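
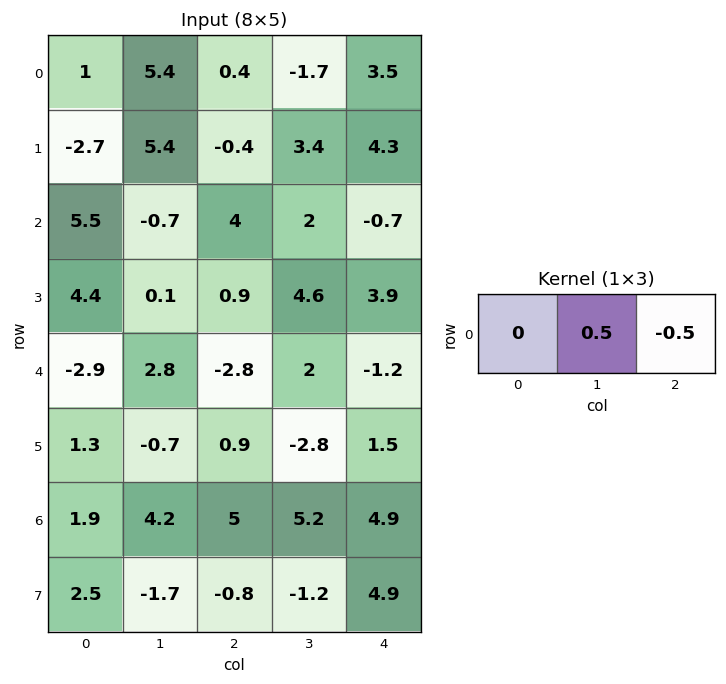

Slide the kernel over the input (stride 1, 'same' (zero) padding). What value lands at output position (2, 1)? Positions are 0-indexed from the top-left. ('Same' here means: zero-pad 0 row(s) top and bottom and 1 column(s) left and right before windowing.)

-2.35

The receptive field on the zero-padded input at this output position is [5.5 -0.7 4]. Elementwise product with the kernel and sum: -0.7·0.5 + 4·-0.5.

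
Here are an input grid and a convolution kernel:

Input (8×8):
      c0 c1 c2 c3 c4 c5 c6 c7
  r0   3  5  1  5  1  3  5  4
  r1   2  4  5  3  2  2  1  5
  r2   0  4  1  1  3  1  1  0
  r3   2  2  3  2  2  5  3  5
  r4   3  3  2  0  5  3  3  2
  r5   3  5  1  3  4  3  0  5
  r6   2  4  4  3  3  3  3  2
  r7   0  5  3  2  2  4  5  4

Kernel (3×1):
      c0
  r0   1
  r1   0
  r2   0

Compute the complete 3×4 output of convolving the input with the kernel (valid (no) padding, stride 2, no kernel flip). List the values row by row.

Output[0,0]: The receptive field on the input at this output position is [3 / 2 / 0]. Elementwise product with the kernel and sum: 3·1.

3 1 1 5
0 1 3 1
3 2 5 3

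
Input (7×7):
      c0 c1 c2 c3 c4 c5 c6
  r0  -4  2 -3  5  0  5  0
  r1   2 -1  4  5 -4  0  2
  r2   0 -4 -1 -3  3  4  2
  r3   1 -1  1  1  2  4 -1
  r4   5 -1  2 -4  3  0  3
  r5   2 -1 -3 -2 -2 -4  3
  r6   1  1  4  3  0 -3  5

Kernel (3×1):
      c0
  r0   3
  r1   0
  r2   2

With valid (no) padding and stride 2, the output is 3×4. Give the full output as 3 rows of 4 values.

Output[0,0]: The receptive field on the input at this output position is [-4 / 2 / 0]. Elementwise product with the kernel and sum: -4·3 + 0·2.
Output[0,1]: The receptive field on the input at this output position is [-3 / 4 / -1]. Elementwise product with the kernel and sum: -3·3 + -1·2.

-12 -11 6 4
10 1 15 12
17 14 9 19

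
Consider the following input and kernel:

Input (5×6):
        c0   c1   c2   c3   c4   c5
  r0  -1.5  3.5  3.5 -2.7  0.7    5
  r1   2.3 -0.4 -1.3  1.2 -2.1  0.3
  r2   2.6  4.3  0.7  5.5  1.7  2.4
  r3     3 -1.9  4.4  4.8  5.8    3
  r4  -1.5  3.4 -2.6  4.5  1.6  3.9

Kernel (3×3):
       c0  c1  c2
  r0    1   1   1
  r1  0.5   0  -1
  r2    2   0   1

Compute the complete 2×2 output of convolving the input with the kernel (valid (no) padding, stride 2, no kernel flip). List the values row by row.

13.85 6.05
-0.9 0.7

Output[0,0]: The receptive field on the input at this output position is [-1.5 3.5 3.5 / 2.3 -0.4 -1.3 / 2.6 4.3 0.7]. Elementwise product with the kernel and sum: -1.5·1 + 3.5·1 + 3.5·1 + 2.3·0.5 + -1.3·-1 + 2.6·2 + 0.7·1.
Output[0,1]: The receptive field on the input at this output position is [3.5 -2.7 0.7 / -1.3 1.2 -2.1 / 0.7 5.5 1.7]. Elementwise product with the kernel and sum: 3.5·1 + -2.7·1 + 0.7·1 + -1.3·0.5 + -2.1·-1 + 0.7·2 + 1.7·1.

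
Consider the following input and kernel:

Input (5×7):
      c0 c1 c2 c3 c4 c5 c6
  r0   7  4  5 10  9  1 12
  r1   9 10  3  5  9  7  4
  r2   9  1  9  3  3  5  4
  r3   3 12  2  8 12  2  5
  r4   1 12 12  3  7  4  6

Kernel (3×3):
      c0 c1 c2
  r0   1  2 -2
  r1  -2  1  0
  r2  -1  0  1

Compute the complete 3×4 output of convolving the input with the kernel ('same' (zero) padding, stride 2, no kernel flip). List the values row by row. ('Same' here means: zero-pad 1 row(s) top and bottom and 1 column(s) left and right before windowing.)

17 -8 -9 3
19 9 0 7
-17 -12 29 10

Output[0,0]: The receptive field on the zero-padded input at this output position is [0 0 0 / 0 7 4 / 0 9 10]. Elementwise product with the kernel and sum: 0·1 + 0·2 + 0·-2 + 0·-2 + 7·1 + 0·-1 + 10·1.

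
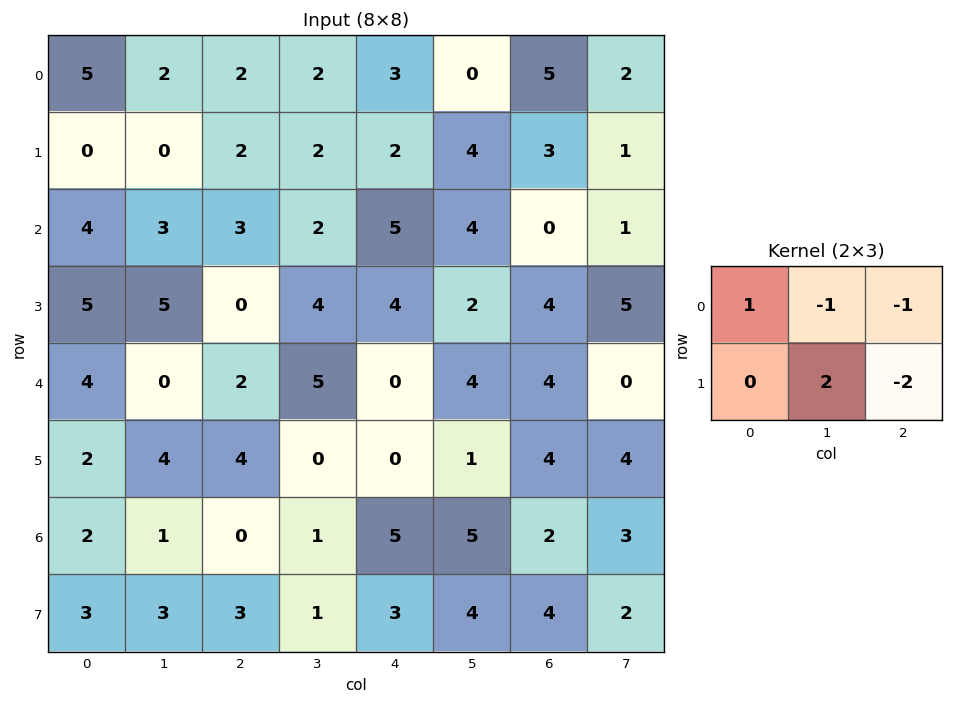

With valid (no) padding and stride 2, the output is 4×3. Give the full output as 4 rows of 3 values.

-3 -3 0
8 -4 -3
2 -3 -14
1 -10 -2

Output[0,0]: The receptive field on the input at this output position is [5 2 2 / 0 0 2]. Elementwise product with the kernel and sum: 5·1 + 2·-1 + 2·-1 + 0·2 + 2·-2.
Output[0,1]: The receptive field on the input at this output position is [2 2 3 / 2 2 2]. Elementwise product with the kernel and sum: 2·1 + 2·-1 + 3·-1 + 2·2 + 2·-2.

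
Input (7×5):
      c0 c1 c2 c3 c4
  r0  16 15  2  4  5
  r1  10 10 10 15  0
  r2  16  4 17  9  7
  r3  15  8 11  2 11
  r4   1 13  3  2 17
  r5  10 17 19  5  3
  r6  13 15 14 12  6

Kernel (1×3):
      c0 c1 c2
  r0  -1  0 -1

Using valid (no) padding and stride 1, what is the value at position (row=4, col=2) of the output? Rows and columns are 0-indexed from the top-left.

-20

The receptive field on the input at this output position is [3 2 17]. Elementwise product with the kernel and sum: 3·-1 + 17·-1.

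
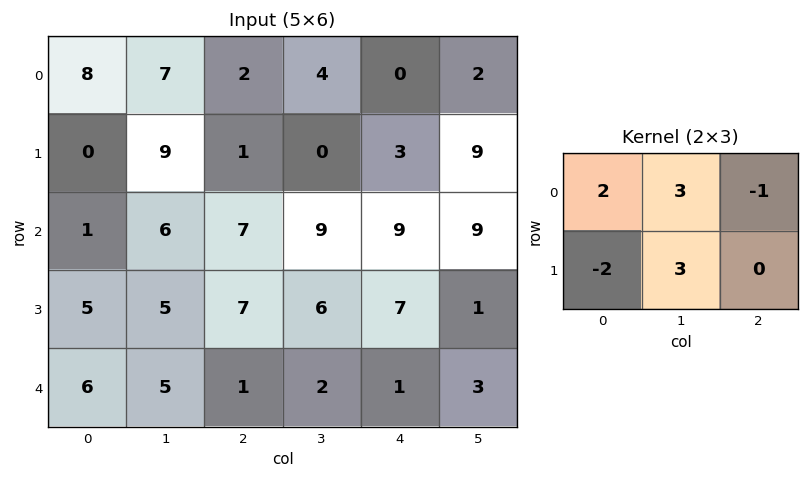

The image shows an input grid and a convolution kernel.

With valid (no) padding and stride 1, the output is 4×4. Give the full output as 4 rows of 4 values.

62 1 14 15
42 30 12 9
18 35 36 45
21 18 29 31

Output[0,0]: The receptive field on the input at this output position is [8 7 2 / 0 9 1]. Elementwise product with the kernel and sum: 8·2 + 7·3 + 2·-1 + 0·-2 + 9·3.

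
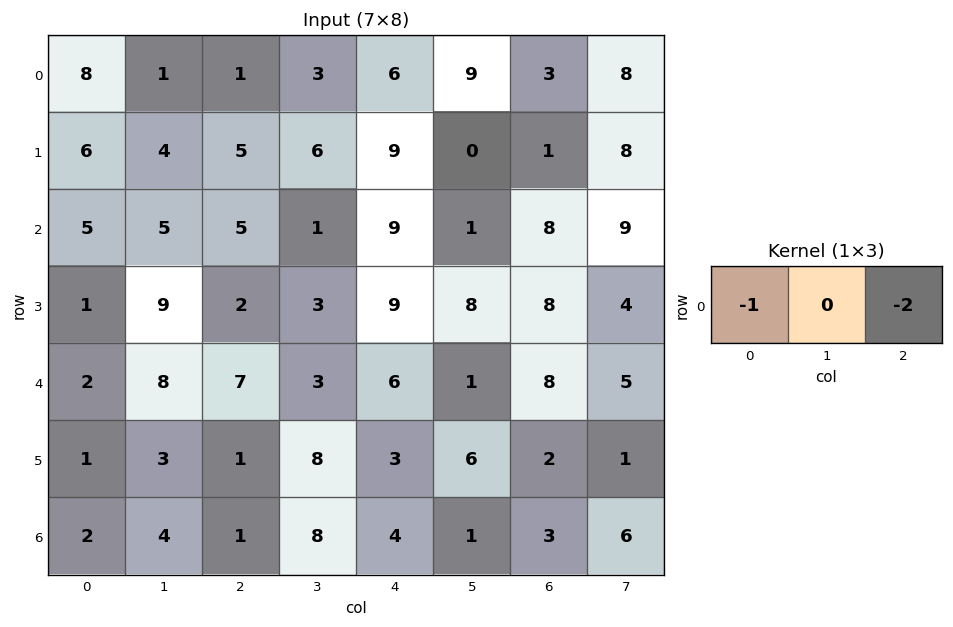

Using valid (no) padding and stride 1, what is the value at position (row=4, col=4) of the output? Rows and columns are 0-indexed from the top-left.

-22

The receptive field on the input at this output position is [6 1 8]. Elementwise product with the kernel and sum: 6·-1 + 8·-2.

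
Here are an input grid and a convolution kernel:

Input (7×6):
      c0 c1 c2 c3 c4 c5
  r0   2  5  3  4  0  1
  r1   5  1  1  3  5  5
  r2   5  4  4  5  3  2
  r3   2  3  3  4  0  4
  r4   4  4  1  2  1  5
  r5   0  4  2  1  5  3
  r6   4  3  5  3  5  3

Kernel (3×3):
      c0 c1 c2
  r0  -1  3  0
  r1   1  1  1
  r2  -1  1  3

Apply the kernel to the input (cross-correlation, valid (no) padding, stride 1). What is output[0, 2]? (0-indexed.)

The receptive field on the input at this output position is [3 4 0 / 1 3 5 / 4 5 3]. Elementwise product with the kernel and sum: 3·-1 + 4·3 + 1·1 + 3·1 + 5·1 + 4·-1 + 5·1 + 3·3.

28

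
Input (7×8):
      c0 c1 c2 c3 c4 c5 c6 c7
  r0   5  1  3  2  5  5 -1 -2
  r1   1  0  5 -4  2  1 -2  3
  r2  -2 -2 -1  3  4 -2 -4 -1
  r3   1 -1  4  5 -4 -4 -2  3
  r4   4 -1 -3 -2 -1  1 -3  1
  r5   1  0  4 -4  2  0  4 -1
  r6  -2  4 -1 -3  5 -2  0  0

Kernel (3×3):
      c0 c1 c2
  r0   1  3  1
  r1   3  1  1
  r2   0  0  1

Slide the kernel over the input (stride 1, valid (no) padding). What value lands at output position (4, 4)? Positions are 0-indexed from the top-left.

9

The receptive field on the input at this output position is [-1 1 -3 / 2 0 4 / 5 -2 0]. Elementwise product with the kernel and sum: -1·1 + 1·3 + -3·1 + 2·3 + 0·1 + 4·1 + 0·1.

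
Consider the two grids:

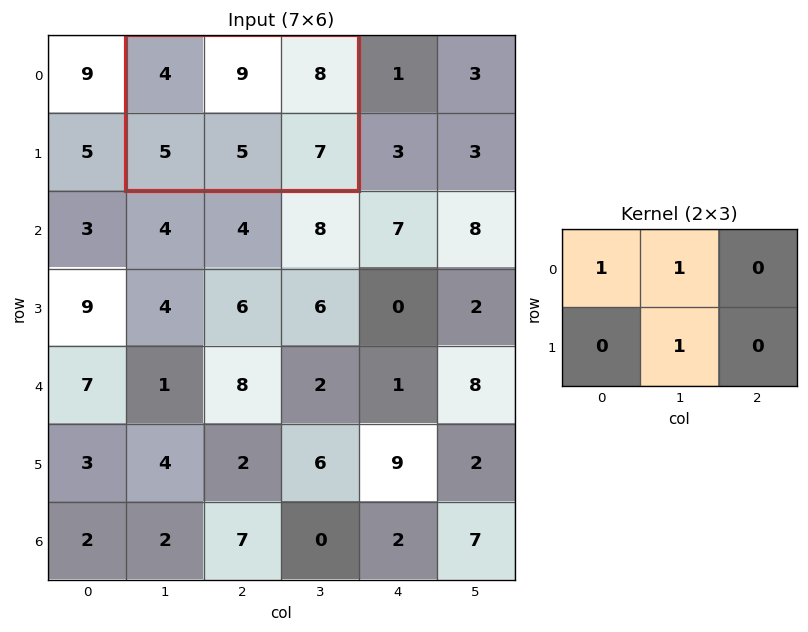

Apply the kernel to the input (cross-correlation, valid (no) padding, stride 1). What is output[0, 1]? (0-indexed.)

The receptive field on the input at this output position is [4 9 8 / 5 5 7]. Elementwise product with the kernel and sum: 4·1 + 9·1 + 5·1.

18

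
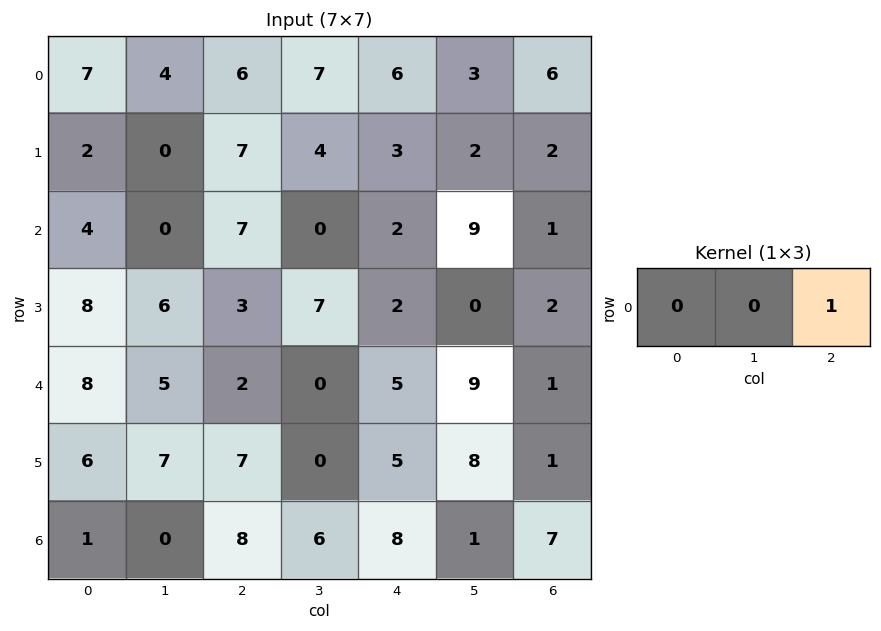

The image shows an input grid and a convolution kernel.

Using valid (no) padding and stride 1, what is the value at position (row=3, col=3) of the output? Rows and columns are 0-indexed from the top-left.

The receptive field on the input at this output position is [7 2 0]. Elementwise product with the kernel and sum: 0·1.

0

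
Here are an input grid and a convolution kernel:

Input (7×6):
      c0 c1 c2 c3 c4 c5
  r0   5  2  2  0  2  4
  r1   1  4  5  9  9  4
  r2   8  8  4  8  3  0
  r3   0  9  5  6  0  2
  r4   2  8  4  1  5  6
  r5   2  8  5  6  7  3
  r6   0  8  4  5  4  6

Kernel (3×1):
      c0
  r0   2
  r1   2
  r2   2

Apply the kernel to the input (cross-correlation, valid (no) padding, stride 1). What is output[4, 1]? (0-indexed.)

48

The receptive field on the input at this output position is [8 / 8 / 8]. Elementwise product with the kernel and sum: 8·2 + 8·2 + 8·2.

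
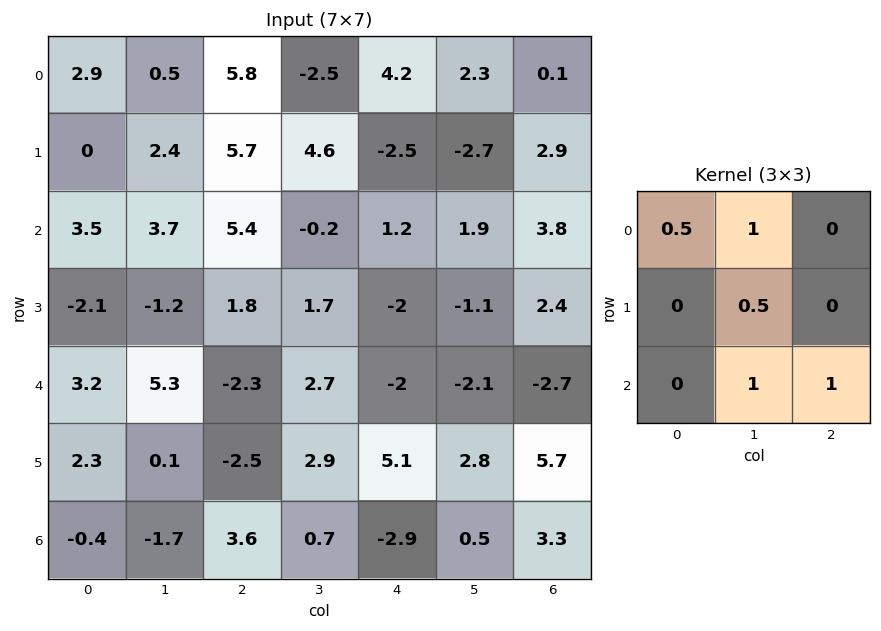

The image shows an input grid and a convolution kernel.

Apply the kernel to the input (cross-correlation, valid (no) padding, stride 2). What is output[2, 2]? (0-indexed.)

The receptive field on the input at this output position is [-2 -2.1 -2.7 / 5.1 2.8 5.7 / -2.9 0.5 3.3]. Elementwise product with the kernel and sum: -2·0.5 + -2.1·1 + 2.8·0.5 + 0.5·1 + 3.3·1.

2.1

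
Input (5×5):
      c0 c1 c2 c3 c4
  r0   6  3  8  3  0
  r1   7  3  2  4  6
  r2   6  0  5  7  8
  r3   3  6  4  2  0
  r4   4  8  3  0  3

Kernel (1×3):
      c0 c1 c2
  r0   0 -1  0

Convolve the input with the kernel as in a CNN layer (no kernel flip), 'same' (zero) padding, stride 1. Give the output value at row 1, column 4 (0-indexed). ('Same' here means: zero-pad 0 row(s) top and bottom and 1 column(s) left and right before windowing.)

-6

The receptive field on the zero-padded input at this output position is [4 6 0]. Elementwise product with the kernel and sum: 6·-1.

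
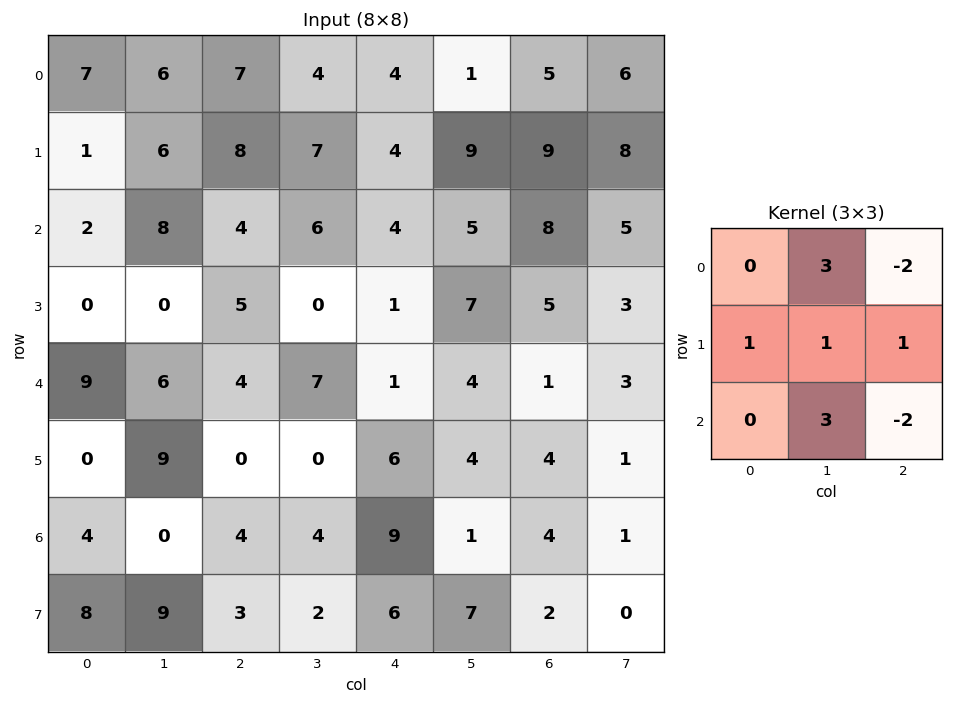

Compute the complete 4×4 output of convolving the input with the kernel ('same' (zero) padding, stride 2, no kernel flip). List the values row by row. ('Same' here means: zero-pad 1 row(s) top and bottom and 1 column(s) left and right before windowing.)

4 27 3 23
1 43 -2 38
-3 32 11 27
-8 13 28 22

Output[0,0]: The receptive field on the zero-padded input at this output position is [0 0 0 / 0 7 6 / 0 1 6]. Elementwise product with the kernel and sum: 0·3 + 0·-2 + 0·1 + 7·1 + 6·1 + 1·3 + 6·-2.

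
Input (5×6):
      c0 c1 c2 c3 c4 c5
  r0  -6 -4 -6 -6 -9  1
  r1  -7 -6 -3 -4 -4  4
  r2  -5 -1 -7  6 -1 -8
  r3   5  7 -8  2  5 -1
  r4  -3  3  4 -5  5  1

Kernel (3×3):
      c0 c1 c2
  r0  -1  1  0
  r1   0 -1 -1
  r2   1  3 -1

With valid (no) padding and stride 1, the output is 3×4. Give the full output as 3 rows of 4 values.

Output[0,0]: The receptive field on the input at this output position is [-6 -4 -6 / -7 -6 -3 / -5 -1 -7]. Elementwise product with the kernel and sum: -6·-1 + -4·1 + -6·-1 + -3·-1 + -5·1 + -1·3 + -7·-1.

10 -23 20 8
43 -15 -13 27
7 20 -10 -2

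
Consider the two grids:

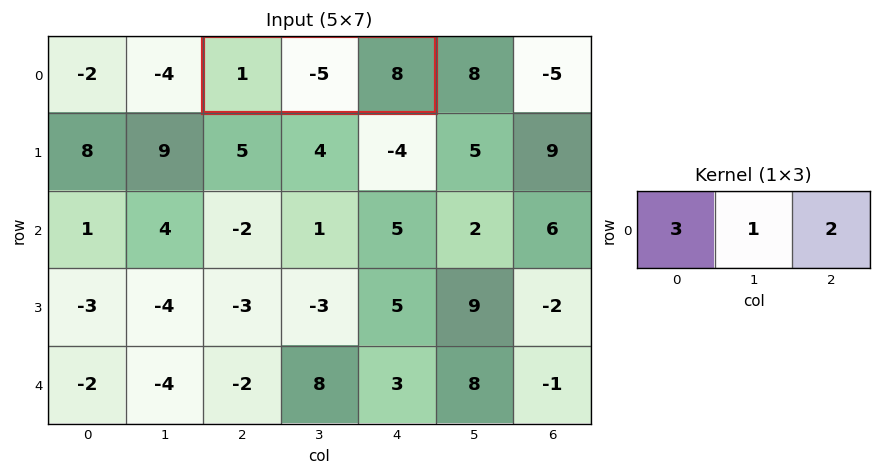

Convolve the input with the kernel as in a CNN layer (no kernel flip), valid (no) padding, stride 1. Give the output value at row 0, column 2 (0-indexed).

The receptive field on the input at this output position is [1 -5 8]. Elementwise product with the kernel and sum: 1·3 + -5·1 + 8·2.

14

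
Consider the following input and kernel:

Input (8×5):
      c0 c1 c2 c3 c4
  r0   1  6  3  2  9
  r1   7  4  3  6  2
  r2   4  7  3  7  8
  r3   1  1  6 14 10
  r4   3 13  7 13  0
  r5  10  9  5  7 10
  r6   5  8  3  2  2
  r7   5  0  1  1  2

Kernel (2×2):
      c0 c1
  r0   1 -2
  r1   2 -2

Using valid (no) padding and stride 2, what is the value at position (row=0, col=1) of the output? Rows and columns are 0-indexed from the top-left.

The receptive field on the input at this output position is [3 2 / 3 6]. Elementwise product with the kernel and sum: 3·1 + 2·-2 + 3·2 + 6·-2.

-7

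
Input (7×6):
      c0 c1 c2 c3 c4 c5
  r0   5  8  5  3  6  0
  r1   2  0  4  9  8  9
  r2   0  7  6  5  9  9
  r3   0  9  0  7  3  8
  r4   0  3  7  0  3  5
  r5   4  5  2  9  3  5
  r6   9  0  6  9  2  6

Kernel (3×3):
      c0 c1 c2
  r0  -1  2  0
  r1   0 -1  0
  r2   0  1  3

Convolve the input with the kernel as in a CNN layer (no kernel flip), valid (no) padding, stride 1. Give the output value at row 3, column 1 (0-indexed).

The receptive field on the input at this output position is [9 0 7 / 3 7 0 / 5 2 9]. Elementwise product with the kernel and sum: 9·-1 + 0·2 + 7·-1 + 2·1 + 9·3.

13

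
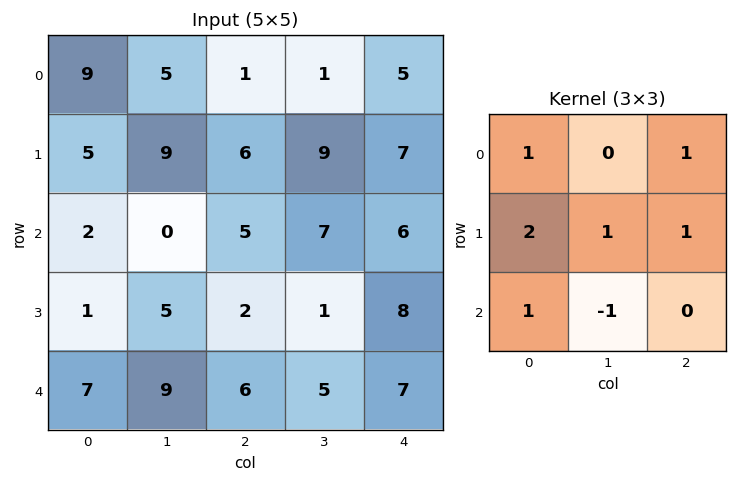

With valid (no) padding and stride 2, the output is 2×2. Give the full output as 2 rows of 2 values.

37 32
14 25

Output[0,0]: The receptive field on the input at this output position is [9 5 1 / 5 9 6 / 2 0 5]. Elementwise product with the kernel and sum: 9·1 + 1·1 + 5·2 + 9·1 + 6·1 + 2·1 + 0·-1.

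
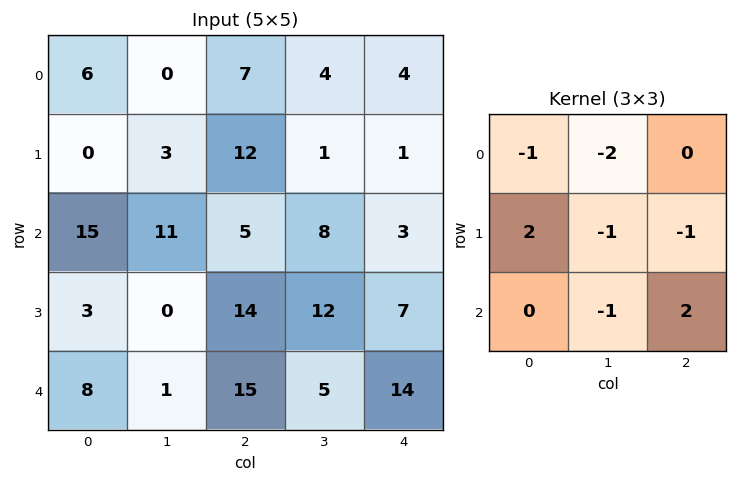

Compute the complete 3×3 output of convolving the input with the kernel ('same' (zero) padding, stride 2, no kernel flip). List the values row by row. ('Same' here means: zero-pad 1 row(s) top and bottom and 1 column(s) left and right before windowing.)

0 -21 3
-29 -8 3
-15 -46 -30

Output[0,0]: The receptive field on the zero-padded input at this output position is [0 0 0 / 0 6 0 / 0 0 3]. Elementwise product with the kernel and sum: 0·-1 + 0·-2 + 0·2 + 6·-1 + 0·-1 + 0·-1 + 3·2.
Output[0,1]: The receptive field on the zero-padded input at this output position is [0 0 0 / 0 7 4 / 3 12 1]. Elementwise product with the kernel and sum: 0·-1 + 0·-2 + 0·2 + 7·-1 + 4·-1 + 12·-1 + 1·2.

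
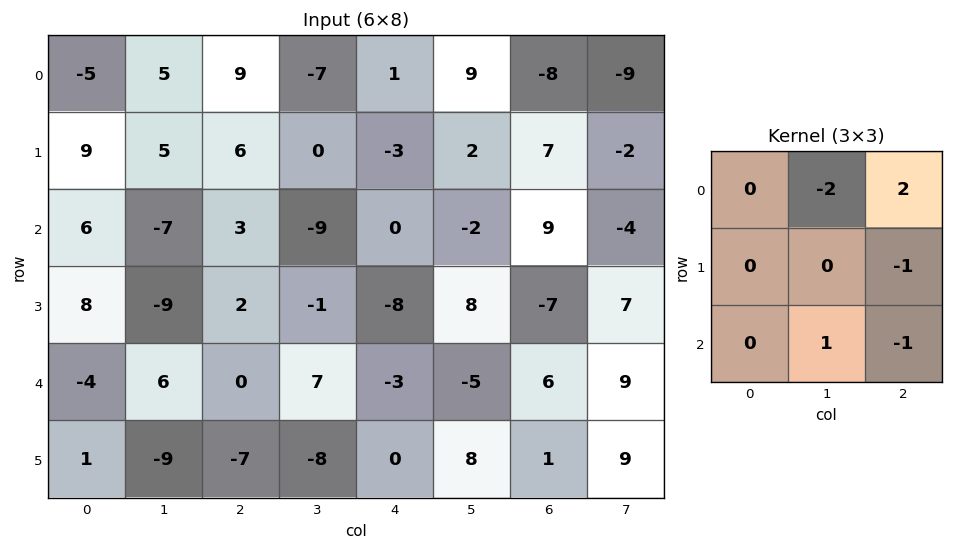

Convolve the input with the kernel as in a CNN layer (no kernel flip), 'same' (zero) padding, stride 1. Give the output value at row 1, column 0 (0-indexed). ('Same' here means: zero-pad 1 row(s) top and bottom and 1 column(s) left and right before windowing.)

28

The receptive field on the zero-padded input at this output position is [0 -5 5 / 0 9 5 / 0 6 -7]. Elementwise product with the kernel and sum: -5·-2 + 5·2 + 5·-1 + 6·1 + -7·-1.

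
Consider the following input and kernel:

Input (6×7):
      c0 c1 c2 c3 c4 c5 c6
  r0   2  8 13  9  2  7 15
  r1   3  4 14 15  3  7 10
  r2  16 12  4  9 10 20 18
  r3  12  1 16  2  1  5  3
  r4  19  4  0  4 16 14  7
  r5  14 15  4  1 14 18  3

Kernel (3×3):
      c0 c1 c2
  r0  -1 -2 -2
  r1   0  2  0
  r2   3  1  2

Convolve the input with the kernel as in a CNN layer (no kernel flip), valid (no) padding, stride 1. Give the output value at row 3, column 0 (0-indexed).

27

The receptive field on the input at this output position is [12 1 16 / 19 4 0 / 14 15 4]. Elementwise product with the kernel and sum: 12·-1 + 1·-2 + 16·-2 + 4·2 + 14·3 + 15·1 + 4·2.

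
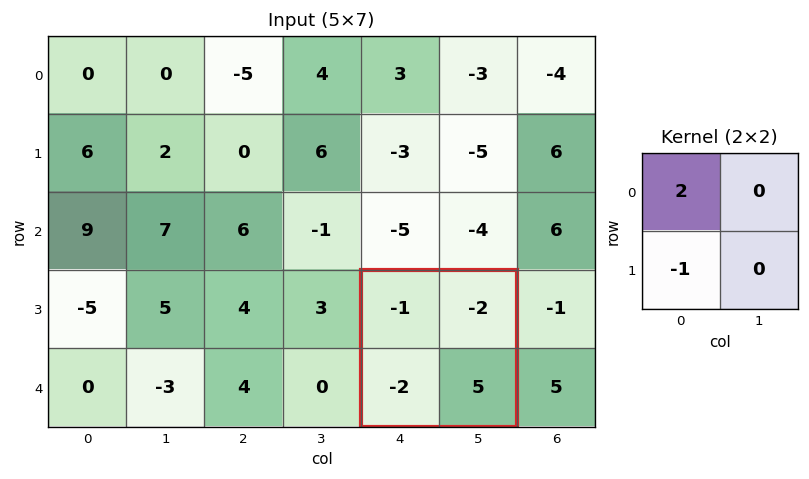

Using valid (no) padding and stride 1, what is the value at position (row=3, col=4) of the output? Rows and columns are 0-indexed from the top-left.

The receptive field on the input at this output position is [-1 -2 / -2 5]. Elementwise product with the kernel and sum: -1·2 + -2·-1.

0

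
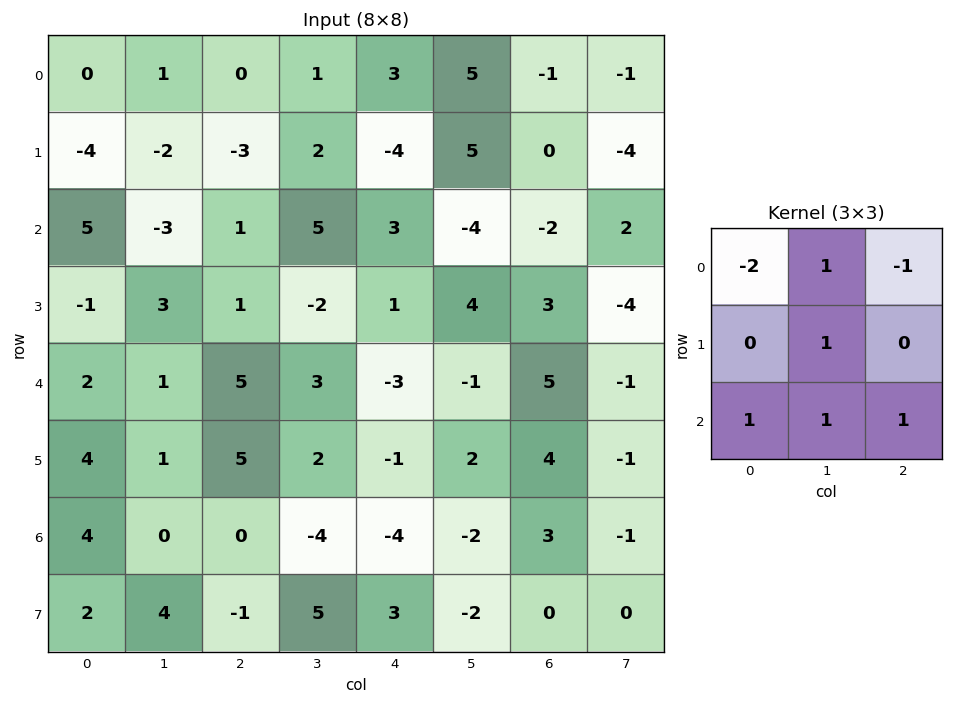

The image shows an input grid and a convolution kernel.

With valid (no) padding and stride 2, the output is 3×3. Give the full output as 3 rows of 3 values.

2 9 2
-3 3 -3
-3 -10 -1

Output[0,0]: The receptive field on the input at this output position is [0 1 0 / -4 -2 -3 / 5 -3 1]. Elementwise product with the kernel and sum: 0·-2 + 1·1 + 0·-1 + -2·1 + 5·1 + -3·1 + 1·1.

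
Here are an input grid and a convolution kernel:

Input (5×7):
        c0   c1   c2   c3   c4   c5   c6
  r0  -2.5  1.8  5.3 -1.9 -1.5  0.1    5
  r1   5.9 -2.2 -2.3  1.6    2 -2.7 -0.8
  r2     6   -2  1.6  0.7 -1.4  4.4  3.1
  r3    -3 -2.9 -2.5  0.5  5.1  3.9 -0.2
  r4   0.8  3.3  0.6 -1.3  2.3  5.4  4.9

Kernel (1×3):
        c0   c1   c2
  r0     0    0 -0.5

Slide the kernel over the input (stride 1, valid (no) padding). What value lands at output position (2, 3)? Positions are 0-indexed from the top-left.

-2.2

The receptive field on the input at this output position is [0.7 -1.4 4.4]. Elementwise product with the kernel and sum: 4.4·-0.5.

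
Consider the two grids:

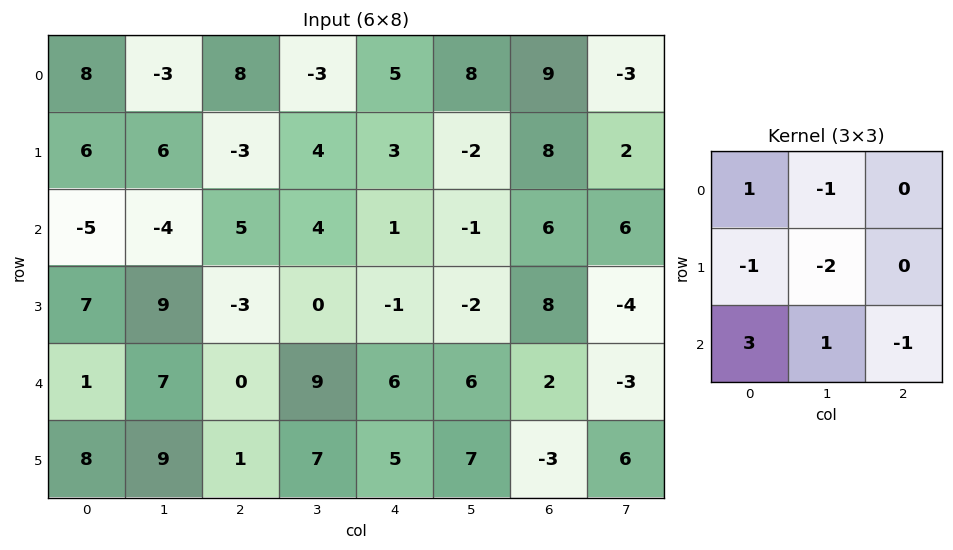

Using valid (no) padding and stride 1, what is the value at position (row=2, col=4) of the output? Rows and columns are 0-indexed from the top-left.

The receptive field on the input at this output position is [1 -1 6 / -1 -2 8 / 6 6 2]. Elementwise product with the kernel and sum: 1·1 + -1·-1 + -1·-1 + -2·-2 + 6·3 + 6·1 + 2·-1.

29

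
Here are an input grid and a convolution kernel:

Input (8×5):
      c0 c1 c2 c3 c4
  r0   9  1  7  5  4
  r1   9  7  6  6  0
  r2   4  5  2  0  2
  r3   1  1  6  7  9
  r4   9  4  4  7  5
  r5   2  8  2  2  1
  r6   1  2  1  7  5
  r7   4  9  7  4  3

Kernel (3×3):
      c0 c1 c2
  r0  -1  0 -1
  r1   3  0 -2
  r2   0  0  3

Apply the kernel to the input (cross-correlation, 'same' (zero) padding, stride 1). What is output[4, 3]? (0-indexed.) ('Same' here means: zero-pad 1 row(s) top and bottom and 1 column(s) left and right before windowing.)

The receptive field on the zero-padded input at this output position is [6 7 9 / 4 7 5 / 2 2 1]. Elementwise product with the kernel and sum: 6·-1 + 9·-1 + 4·3 + 5·-2 + 1·3.

-10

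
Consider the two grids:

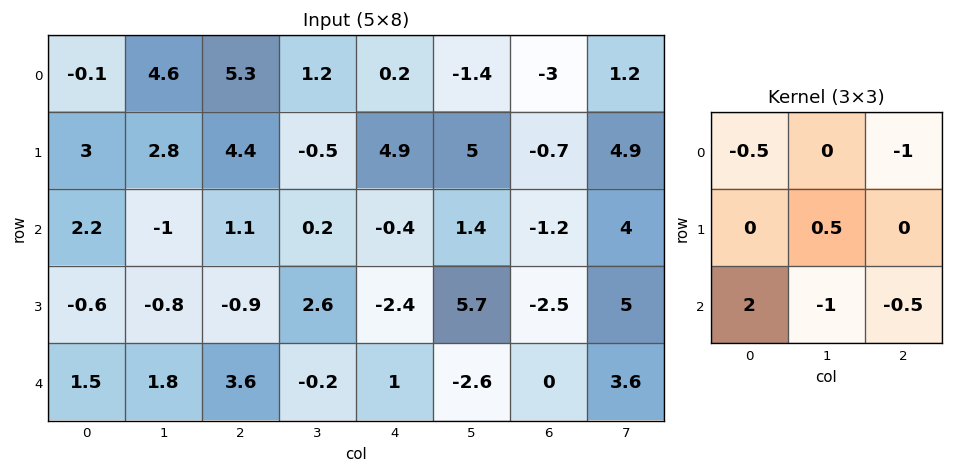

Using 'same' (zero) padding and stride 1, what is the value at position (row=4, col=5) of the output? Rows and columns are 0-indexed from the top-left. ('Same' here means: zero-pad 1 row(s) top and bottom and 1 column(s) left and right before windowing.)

2.4

The receptive field on the zero-padded input at this output position is [-2.4 5.7 -2.5 / 1 -2.6 0 / 0 0 0]. Elementwise product with the kernel and sum: -2.4·-0.5 + -2.5·-1 + -2.6·0.5 + 0·2 + 0·-1 + 0·-0.5.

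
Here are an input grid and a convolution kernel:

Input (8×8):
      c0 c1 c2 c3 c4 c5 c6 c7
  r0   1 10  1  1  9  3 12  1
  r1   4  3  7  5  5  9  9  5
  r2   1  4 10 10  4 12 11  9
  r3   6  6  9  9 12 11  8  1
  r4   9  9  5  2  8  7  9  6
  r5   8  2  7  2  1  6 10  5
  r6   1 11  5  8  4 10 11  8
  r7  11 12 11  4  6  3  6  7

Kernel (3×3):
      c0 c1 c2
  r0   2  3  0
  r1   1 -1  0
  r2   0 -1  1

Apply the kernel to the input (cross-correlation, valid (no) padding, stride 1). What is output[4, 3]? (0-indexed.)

The receptive field on the input at this output position is [2 8 7 / 2 1 6 / 8 4 10]. Elementwise product with the kernel and sum: 2·2 + 8·3 + 2·1 + 1·-1 + 4·-1 + 10·1.

35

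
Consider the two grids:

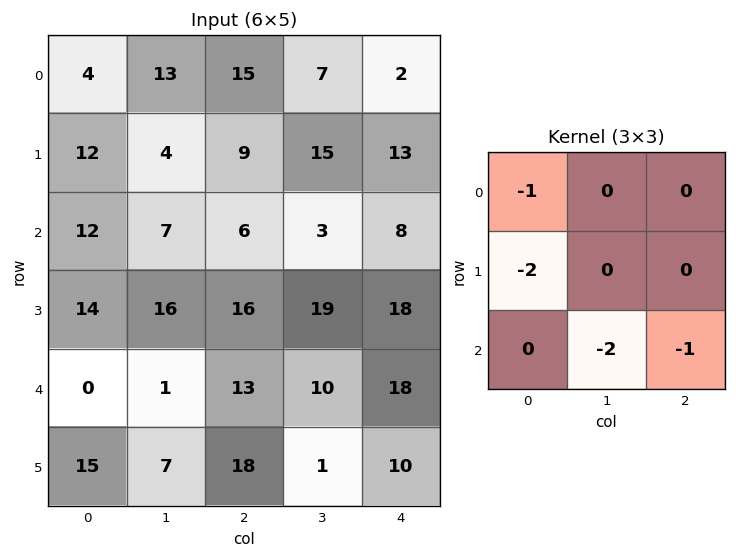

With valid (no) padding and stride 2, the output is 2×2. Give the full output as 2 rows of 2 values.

-48 -47
-55 -76

Output[0,0]: The receptive field on the input at this output position is [4 13 15 / 12 4 9 / 12 7 6]. Elementwise product with the kernel and sum: 4·-1 + 12·-2 + 7·-2 + 6·-1.
Output[0,1]: The receptive field on the input at this output position is [15 7 2 / 9 15 13 / 6 3 8]. Elementwise product with the kernel and sum: 15·-1 + 9·-2 + 3·-2 + 8·-1.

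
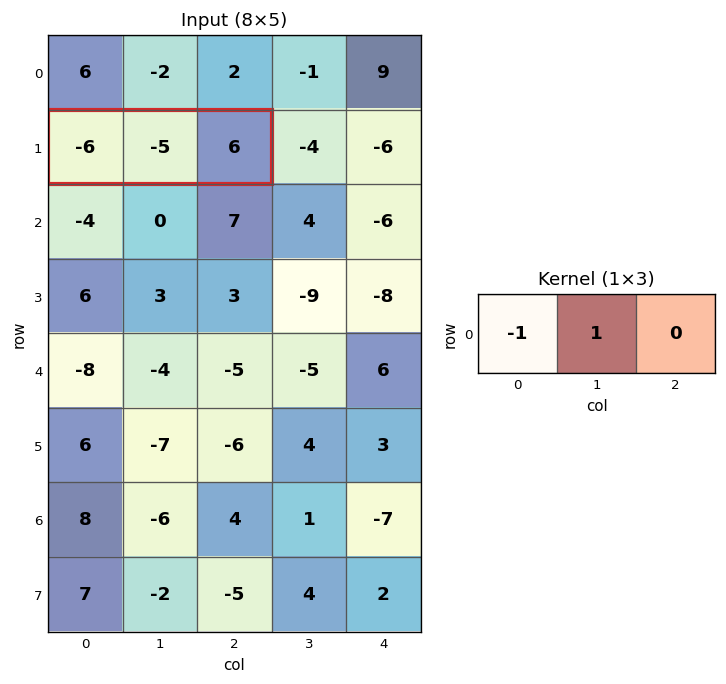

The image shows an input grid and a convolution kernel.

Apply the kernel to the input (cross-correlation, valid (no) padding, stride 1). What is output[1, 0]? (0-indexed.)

1

The receptive field on the input at this output position is [-6 -5 6]. Elementwise product with the kernel and sum: -6·-1 + -5·1.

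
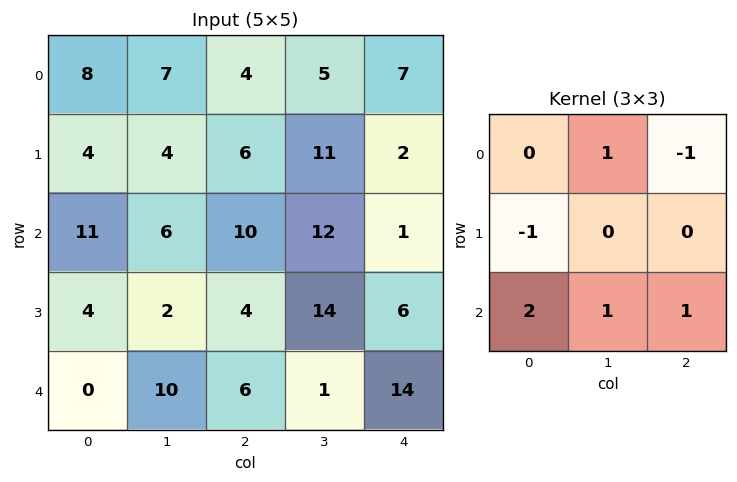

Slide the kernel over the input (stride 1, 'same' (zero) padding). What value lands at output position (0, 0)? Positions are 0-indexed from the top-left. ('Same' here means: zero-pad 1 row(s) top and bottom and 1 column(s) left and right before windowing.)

The receptive field on the zero-padded input at this output position is [0 0 0 / 0 8 7 / 0 4 4]. Elementwise product with the kernel and sum: 0·1 + 0·-1 + 0·-1 + 0·2 + 4·1 + 4·1.

8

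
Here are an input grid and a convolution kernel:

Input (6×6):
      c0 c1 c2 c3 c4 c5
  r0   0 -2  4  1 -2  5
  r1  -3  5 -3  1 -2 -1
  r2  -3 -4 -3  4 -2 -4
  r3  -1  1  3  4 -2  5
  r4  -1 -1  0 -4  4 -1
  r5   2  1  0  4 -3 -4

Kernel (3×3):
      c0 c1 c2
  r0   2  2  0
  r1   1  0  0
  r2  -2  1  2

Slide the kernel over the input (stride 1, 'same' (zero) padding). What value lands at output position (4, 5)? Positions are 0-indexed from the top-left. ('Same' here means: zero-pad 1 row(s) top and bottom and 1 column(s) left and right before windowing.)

The receptive field on the zero-padded input at this output position is [-2 5 0 / 4 -1 0 / -3 -4 0]. Elementwise product with the kernel and sum: -2·2 + 5·2 + 4·1 + -3·-2 + -4·1 + 0·2.

12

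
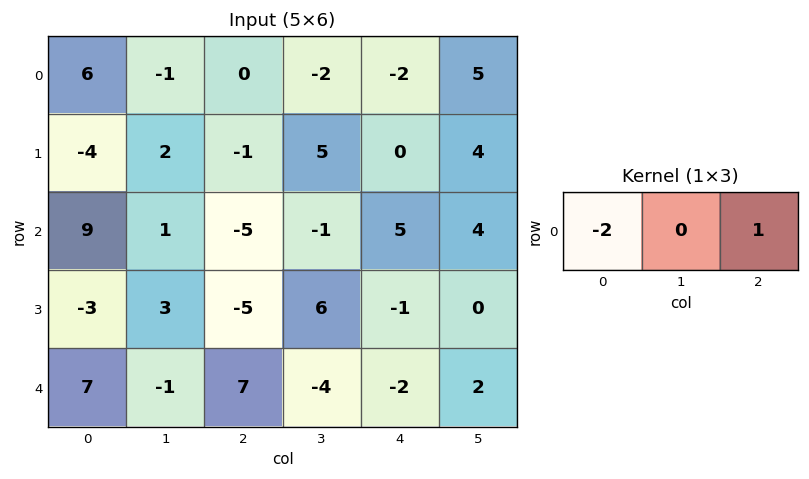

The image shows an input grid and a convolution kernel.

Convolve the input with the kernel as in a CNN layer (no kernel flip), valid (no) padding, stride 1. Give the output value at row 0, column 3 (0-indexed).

The receptive field on the input at this output position is [-2 -2 5]. Elementwise product with the kernel and sum: -2·-2 + 5·1.

9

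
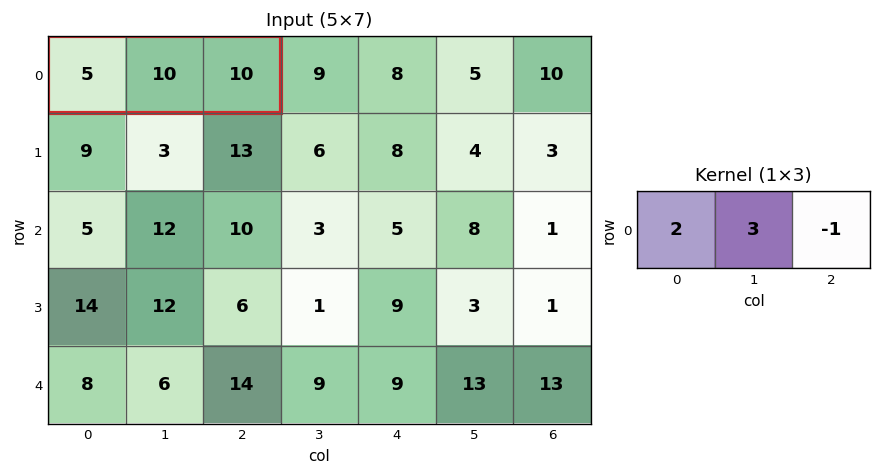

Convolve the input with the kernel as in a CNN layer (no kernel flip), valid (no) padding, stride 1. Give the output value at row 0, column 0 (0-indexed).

The receptive field on the input at this output position is [5 10 10]. Elementwise product with the kernel and sum: 5·2 + 10·3 + 10·-1.

30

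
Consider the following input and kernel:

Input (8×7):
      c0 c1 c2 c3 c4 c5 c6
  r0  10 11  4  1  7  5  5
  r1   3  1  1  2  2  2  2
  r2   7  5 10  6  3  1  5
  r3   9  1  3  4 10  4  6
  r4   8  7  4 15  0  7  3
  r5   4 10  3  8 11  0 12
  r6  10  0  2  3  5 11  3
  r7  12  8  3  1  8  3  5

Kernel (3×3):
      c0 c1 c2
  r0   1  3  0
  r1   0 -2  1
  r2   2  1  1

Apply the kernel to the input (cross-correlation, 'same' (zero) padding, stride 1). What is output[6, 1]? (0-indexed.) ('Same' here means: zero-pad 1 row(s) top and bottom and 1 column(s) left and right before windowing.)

The receptive field on the zero-padded input at this output position is [4 10 3 / 10 0 2 / 12 8 3]. Elementwise product with the kernel and sum: 4·1 + 10·3 + 0·-2 + 2·1 + 12·2 + 8·1 + 3·1.

71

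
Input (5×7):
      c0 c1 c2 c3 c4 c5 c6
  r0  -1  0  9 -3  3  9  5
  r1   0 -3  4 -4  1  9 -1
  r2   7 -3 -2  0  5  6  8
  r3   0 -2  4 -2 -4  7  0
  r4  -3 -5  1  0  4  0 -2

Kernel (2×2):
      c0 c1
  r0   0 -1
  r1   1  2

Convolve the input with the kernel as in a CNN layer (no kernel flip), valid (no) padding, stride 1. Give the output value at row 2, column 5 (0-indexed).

The receptive field on the input at this output position is [6 8 / 7 0]. Elementwise product with the kernel and sum: 8·-1 + 7·1 + 0·2.

-1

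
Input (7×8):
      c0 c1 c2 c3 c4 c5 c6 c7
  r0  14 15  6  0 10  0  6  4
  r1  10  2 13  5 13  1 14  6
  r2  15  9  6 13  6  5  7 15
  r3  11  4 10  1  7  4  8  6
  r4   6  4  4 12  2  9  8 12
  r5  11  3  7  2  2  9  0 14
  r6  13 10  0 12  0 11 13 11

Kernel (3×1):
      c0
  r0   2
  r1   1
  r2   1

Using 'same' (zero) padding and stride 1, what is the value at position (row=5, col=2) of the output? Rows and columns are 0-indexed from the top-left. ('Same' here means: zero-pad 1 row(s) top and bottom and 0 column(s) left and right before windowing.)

The receptive field on the zero-padded input at this output position is [4 / 7 / 0]. Elementwise product with the kernel and sum: 4·2 + 7·1 + 0·1.

15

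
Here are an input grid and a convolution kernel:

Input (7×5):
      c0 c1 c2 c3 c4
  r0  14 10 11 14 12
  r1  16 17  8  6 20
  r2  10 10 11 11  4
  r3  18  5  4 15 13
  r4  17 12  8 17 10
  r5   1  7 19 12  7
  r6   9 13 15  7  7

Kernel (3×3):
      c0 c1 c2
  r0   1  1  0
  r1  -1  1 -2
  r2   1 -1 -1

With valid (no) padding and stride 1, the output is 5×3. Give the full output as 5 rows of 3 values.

-2 -12 -21
20 -10 -18
-4 -23 -12
-23 -53 8
-22 -1 5

Output[0,0]: The receptive field on the input at this output position is [14 10 11 / 16 17 8 / 10 10 11]. Elementwise product with the kernel and sum: 14·1 + 10·1 + 16·-1 + 17·1 + 8·-2 + 10·1 + 10·-1 + 11·-1.
Output[0,1]: The receptive field on the input at this output position is [10 11 14 / 17 8 6 / 10 11 11]. Elementwise product with the kernel and sum: 10·1 + 11·1 + 17·-1 + 8·1 + 6·-2 + 10·1 + 11·-1 + 11·-1.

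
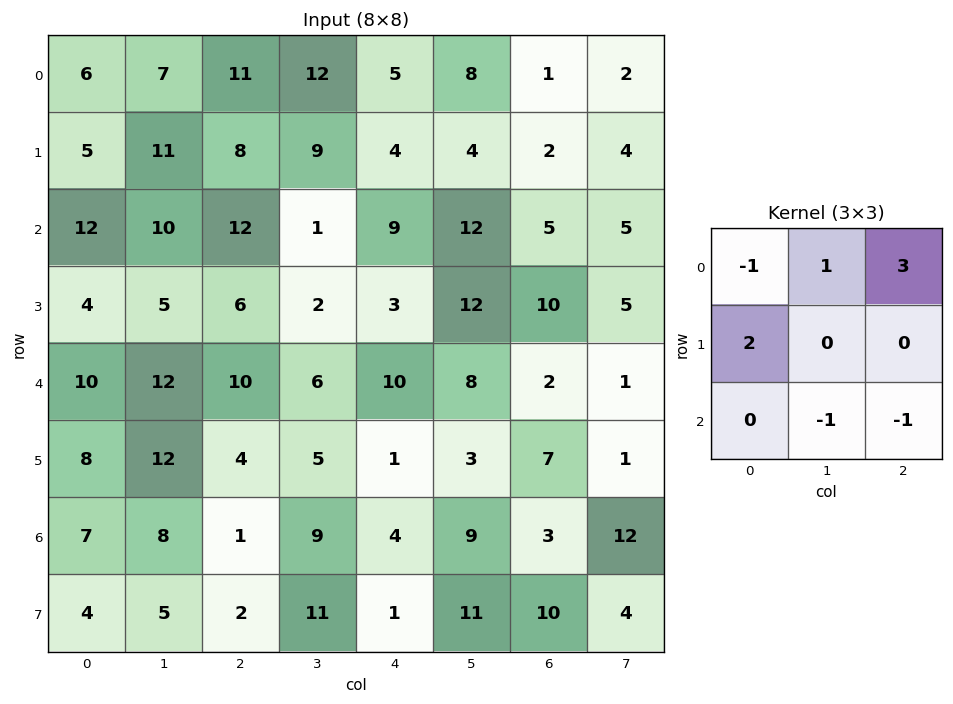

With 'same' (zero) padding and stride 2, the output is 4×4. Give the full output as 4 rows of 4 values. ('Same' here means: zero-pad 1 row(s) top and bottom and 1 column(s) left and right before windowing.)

-16 -3 16 10
29 36 -6 19
-1 22 45 21
35 10 11 11

Output[0,0]: The receptive field on the zero-padded input at this output position is [0 0 0 / 0 6 7 / 0 5 11]. Elementwise product with the kernel and sum: 0·-1 + 0·1 + 0·3 + 0·2 + 5·-1 + 11·-1.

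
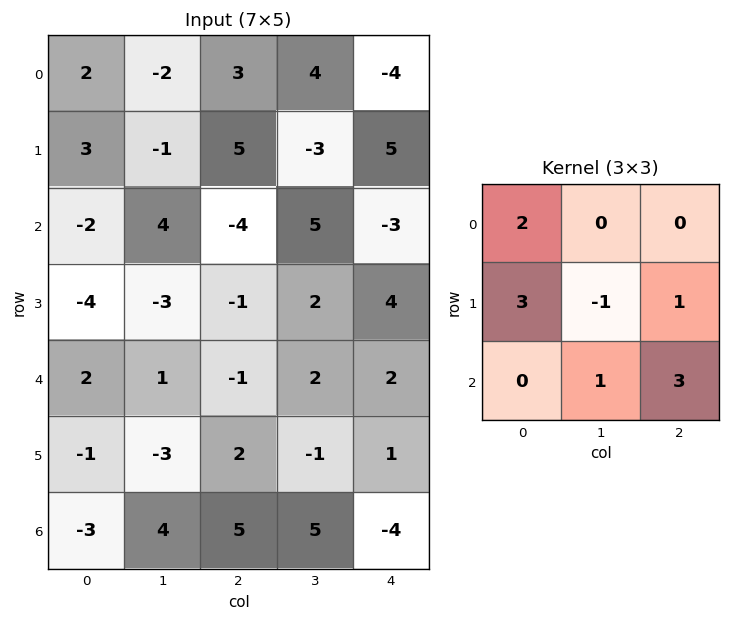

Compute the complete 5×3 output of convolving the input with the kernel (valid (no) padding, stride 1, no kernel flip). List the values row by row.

11 -4 25
-14 24 4
-16 7 -1
-1 -1 -3
25 10 -1

Output[0,0]: The receptive field on the input at this output position is [2 -2 3 / 3 -1 5 / -2 4 -4]. Elementwise product with the kernel and sum: 2·2 + 3·3 + -1·-1 + 5·1 + 4·1 + -4·3.
Output[0,1]: The receptive field on the input at this output position is [-2 3 4 / -1 5 -3 / 4 -4 5]. Elementwise product with the kernel and sum: -2·2 + -1·3 + 5·-1 + -3·1 + -4·1 + 5·3.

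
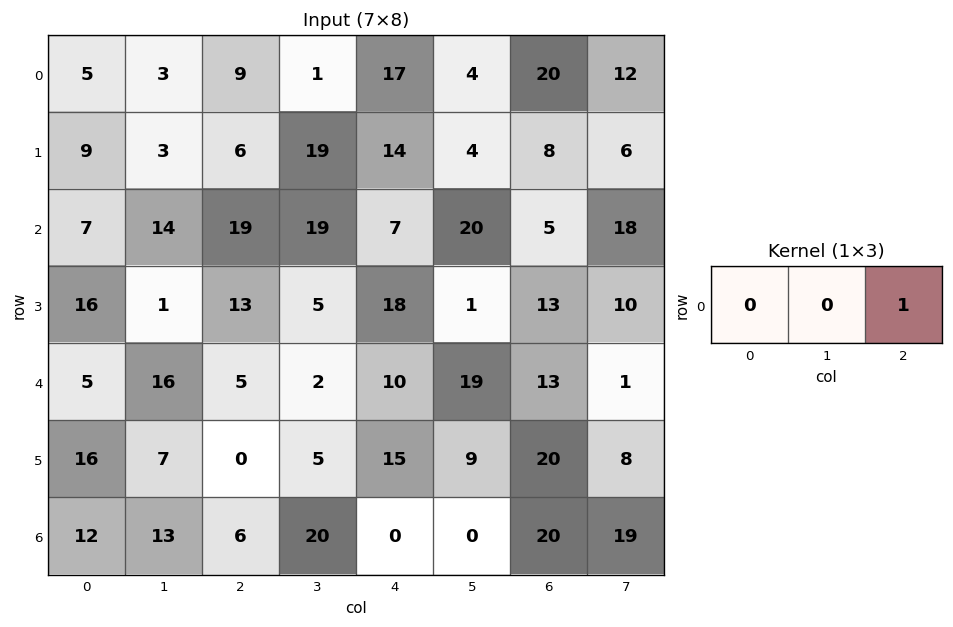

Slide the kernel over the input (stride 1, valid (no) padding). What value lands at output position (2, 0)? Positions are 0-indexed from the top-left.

19

The receptive field on the input at this output position is [7 14 19]. Elementwise product with the kernel and sum: 19·1.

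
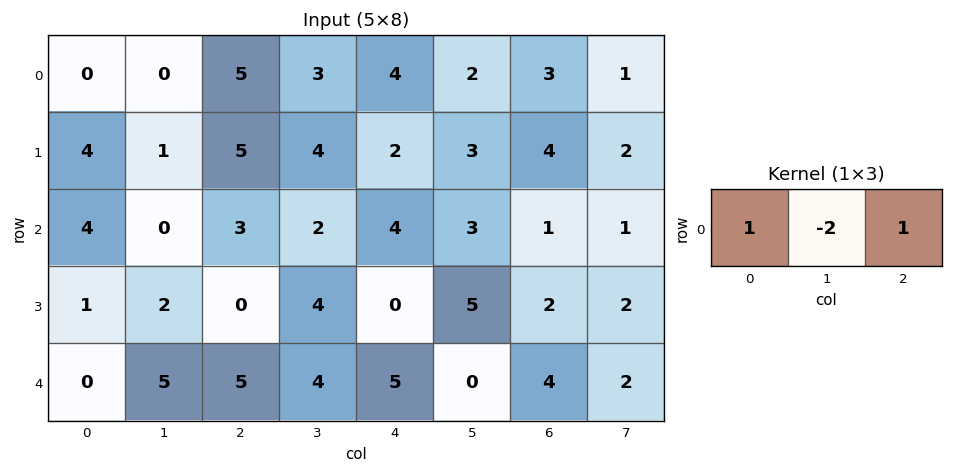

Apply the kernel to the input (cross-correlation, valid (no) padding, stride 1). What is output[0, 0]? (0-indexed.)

5

The receptive field on the input at this output position is [0 0 5]. Elementwise product with the kernel and sum: 0·1 + 0·-2 + 5·1.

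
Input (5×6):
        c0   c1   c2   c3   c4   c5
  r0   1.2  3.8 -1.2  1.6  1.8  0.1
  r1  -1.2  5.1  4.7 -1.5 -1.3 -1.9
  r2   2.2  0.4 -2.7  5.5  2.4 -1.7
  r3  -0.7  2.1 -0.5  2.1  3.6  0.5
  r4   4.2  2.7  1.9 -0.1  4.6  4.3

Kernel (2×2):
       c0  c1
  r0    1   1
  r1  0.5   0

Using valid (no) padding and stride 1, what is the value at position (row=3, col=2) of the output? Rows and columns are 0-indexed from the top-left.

The receptive field on the input at this output position is [-0.5 2.1 / 1.9 -0.1]. Elementwise product with the kernel and sum: -0.5·1 + 2.1·1 + 1.9·0.5.

2.55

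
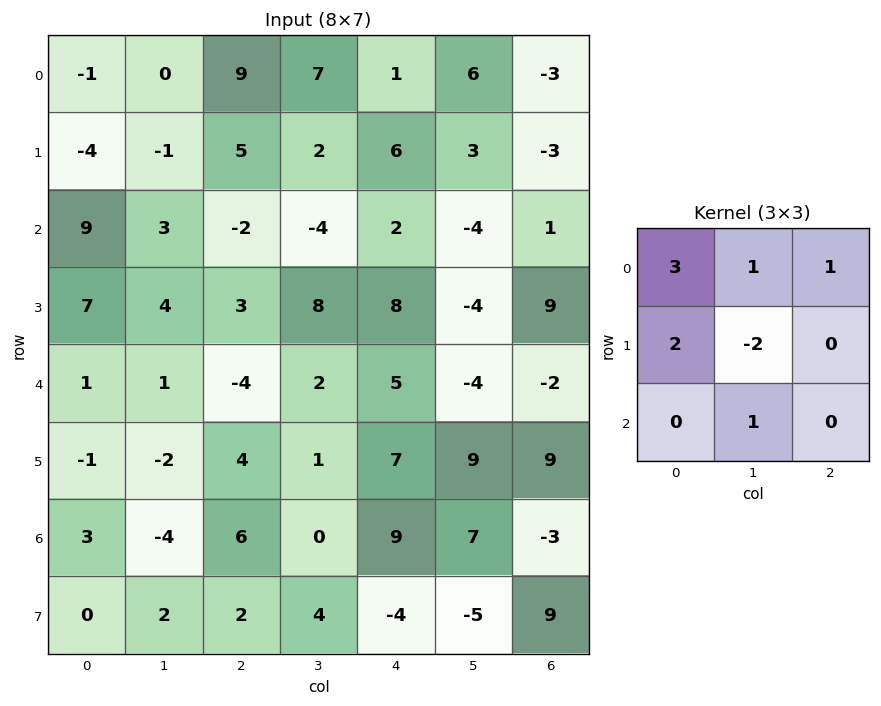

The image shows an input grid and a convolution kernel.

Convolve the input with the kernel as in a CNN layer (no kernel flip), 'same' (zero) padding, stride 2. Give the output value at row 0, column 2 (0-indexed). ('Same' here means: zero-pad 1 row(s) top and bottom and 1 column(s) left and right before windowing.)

The receptive field on the zero-padded input at this output position is [0 0 0 / 7 1 6 / 2 6 3]. Elementwise product with the kernel and sum: 0·3 + 0·1 + 0·1 + 7·2 + 1·-2 + 6·1.

18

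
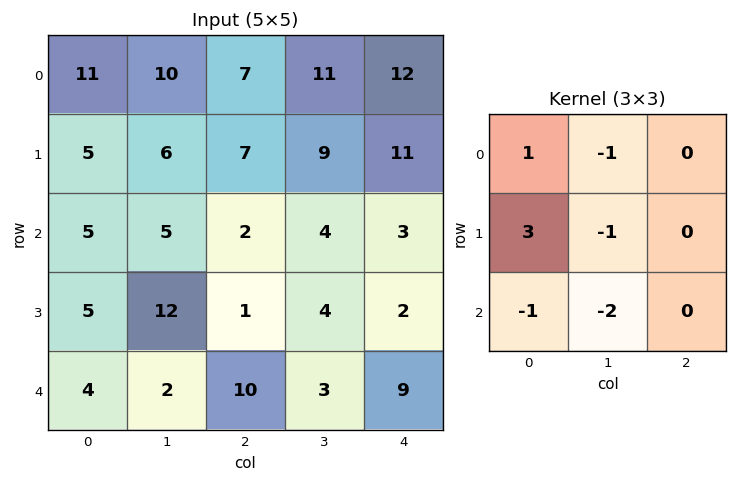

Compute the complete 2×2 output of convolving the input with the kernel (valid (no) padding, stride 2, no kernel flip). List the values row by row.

Output[0,0]: The receptive field on the input at this output position is [11 10 7 / 5 6 7 / 5 5 2]. Elementwise product with the kernel and sum: 11·1 + 10·-1 + 5·3 + 6·-1 + 5·-1 + 5·-2.
Output[0,1]: The receptive field on the input at this output position is [7 11 12 / 7 9 11 / 2 4 3]. Elementwise product with the kernel and sum: 7·1 + 11·-1 + 7·3 + 9·-1 + 2·-1 + 4·-2.

-5 -2
-5 -19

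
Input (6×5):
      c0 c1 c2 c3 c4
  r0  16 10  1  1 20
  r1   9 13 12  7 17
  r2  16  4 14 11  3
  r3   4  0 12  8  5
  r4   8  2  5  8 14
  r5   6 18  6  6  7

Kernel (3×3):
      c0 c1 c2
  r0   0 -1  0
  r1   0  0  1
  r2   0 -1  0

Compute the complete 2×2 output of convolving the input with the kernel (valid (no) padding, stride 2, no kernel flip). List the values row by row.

Output[0,0]: The receptive field on the input at this output position is [16 10 1 / 9 13 12 / 16 4 14]. Elementwise product with the kernel and sum: 10·-1 + 12·1 + 4·-1.

-2 5
6 -14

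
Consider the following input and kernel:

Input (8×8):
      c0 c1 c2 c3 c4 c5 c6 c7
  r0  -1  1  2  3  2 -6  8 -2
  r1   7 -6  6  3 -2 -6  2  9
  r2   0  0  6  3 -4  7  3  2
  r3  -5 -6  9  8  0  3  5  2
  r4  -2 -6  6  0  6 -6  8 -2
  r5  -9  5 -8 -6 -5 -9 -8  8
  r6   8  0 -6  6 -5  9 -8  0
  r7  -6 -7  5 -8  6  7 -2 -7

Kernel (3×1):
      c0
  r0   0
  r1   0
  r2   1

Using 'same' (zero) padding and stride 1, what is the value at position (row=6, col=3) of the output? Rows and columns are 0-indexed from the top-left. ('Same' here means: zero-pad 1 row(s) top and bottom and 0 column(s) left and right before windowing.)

-8

The receptive field on the zero-padded input at this output position is [-6 / 6 / -8]. Elementwise product with the kernel and sum: -8·1.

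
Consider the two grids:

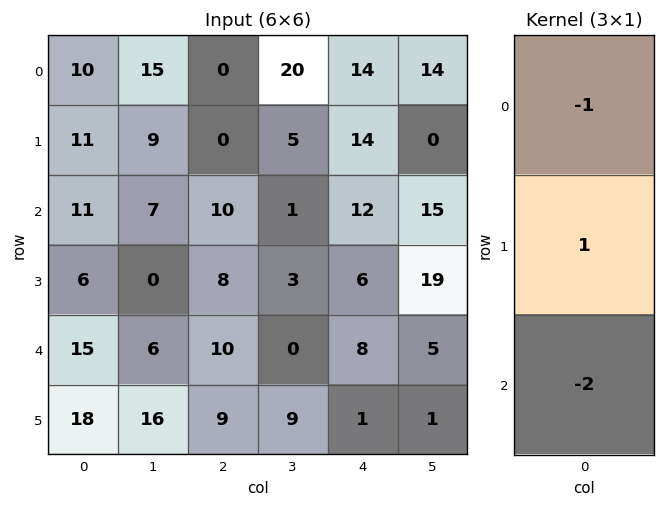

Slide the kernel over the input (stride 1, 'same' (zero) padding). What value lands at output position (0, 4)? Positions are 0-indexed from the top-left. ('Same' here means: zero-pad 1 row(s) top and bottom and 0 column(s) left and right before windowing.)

-14

The receptive field on the zero-padded input at this output position is [0 / 14 / 14]. Elementwise product with the kernel and sum: 0·-1 + 14·1 + 14·-2.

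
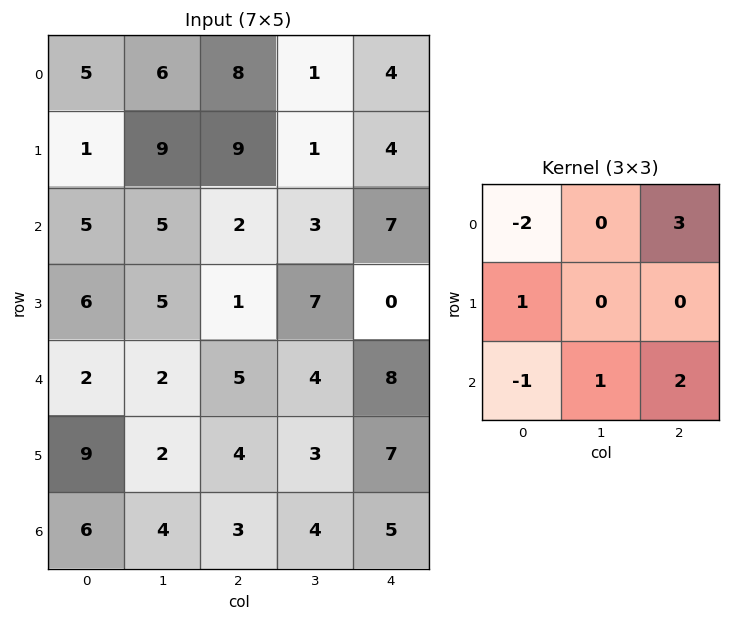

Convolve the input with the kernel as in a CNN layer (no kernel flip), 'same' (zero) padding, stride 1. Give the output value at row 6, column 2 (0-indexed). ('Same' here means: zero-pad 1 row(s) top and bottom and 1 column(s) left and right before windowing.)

9

The receptive field on the zero-padded input at this output position is [2 4 3 / 4 3 4 / 0 0 0]. Elementwise product with the kernel and sum: 2·-2 + 3·3 + 4·1 + 0·-1 + 0·1 + 0·2.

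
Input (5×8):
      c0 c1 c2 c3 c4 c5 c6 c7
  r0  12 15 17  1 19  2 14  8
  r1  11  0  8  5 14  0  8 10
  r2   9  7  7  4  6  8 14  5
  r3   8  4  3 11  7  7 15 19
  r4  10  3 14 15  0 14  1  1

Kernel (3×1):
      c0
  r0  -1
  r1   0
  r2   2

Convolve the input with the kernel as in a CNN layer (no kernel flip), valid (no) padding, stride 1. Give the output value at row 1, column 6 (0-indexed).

22

The receptive field on the input at this output position is [8 / 14 / 15]. Elementwise product with the kernel and sum: 8·-1 + 15·2.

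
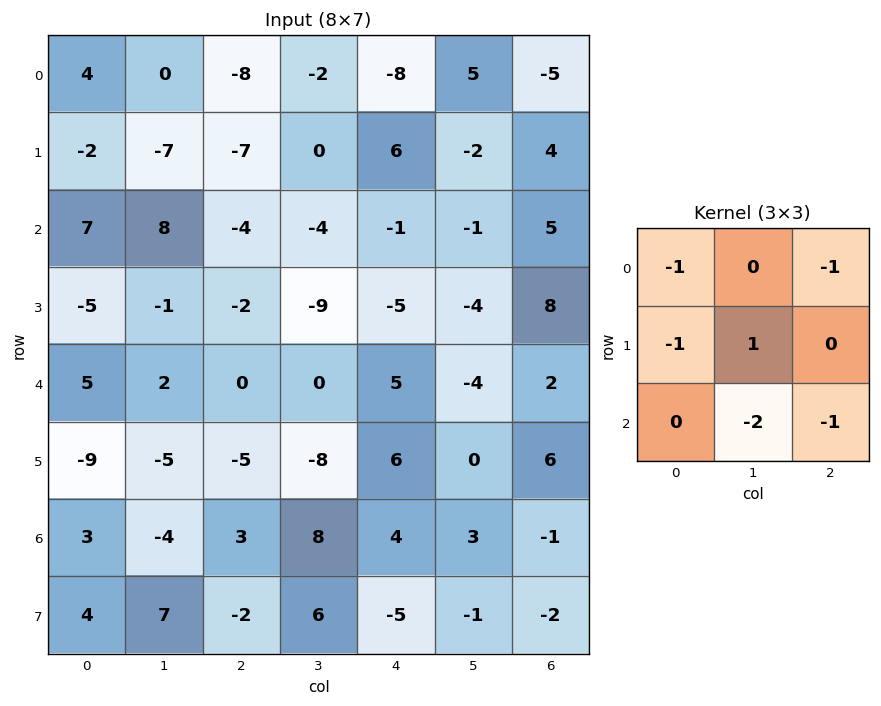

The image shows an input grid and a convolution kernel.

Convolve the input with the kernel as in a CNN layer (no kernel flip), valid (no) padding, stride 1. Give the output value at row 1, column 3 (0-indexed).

19

The receptive field on the input at this output position is [0 6 -2 / -4 -1 -1 / -9 -5 -4]. Elementwise product with the kernel and sum: 0·-1 + -2·-1 + -4·-1 + -1·1 + -5·-2 + -4·-1.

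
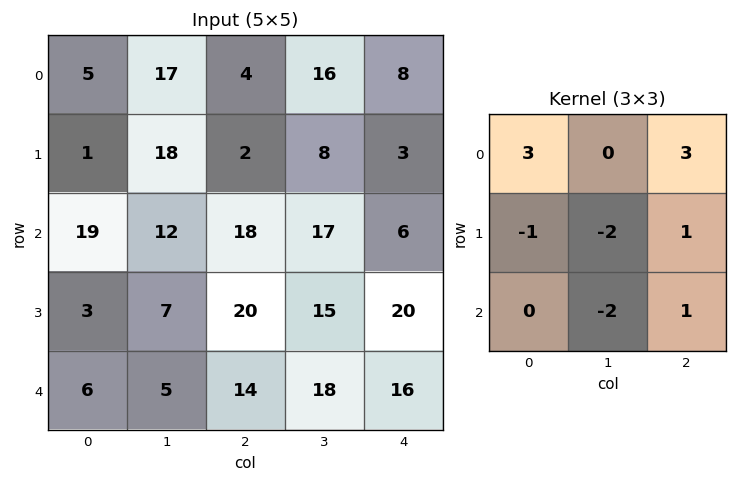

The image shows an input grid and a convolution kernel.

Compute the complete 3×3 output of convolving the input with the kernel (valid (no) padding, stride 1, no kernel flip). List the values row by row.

-14 66 -7
-10 22 -41
118 45 22

Output[0,0]: The receptive field on the input at this output position is [5 17 4 / 1 18 2 / 19 12 18]. Elementwise product with the kernel and sum: 5·3 + 4·3 + 1·-1 + 18·-2 + 2·1 + 12·-2 + 18·1.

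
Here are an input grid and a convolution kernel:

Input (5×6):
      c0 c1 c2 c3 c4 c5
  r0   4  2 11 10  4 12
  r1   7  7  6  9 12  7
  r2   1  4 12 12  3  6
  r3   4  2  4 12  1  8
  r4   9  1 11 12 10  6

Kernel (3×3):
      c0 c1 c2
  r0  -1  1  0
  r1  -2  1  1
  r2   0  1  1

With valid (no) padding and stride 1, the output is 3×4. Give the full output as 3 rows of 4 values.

Output[0,0]: The receptive field on the input at this output position is [4 2 11 / 7 7 6 / 1 4 12]. Elementwise product with the kernel and sum: 4·-1 + 2·1 + 7·-2 + 7·1 + 6·1 + 4·1 + 12·1.
Output[0,1]: The receptive field on the input at this output position is [2 11 10 / 7 6 9 / 4 12 12]. Elementwise product with the kernel and sum: 2·-1 + 11·1 + 7·-2 + 6·1 + 9·1 + 12·1 + 12·1.

13 34 23 4
20 31 7 -3
13 43 27 -8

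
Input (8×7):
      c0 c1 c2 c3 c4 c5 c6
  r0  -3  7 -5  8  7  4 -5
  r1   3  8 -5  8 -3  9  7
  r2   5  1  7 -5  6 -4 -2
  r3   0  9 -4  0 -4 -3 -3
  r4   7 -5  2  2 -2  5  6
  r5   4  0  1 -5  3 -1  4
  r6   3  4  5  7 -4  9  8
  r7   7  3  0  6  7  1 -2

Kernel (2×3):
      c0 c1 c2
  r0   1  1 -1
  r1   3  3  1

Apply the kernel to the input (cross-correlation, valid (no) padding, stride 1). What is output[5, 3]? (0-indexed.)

The receptive field on the input at this output position is [-5 3 -1 / 7 -4 9]. Elementwise product with the kernel and sum: -5·1 + 3·1 + -1·-1 + 7·3 + -4·3 + 9·1.

17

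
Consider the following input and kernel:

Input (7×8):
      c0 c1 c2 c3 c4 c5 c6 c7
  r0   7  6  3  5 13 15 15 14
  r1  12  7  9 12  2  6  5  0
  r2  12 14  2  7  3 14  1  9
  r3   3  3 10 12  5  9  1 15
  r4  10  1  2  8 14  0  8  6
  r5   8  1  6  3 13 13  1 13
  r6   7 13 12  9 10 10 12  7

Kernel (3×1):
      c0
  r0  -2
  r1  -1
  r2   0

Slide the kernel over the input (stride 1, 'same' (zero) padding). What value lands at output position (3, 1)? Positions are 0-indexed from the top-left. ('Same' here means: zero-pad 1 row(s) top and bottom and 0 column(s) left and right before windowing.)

-31

The receptive field on the zero-padded input at this output position is [14 / 3 / 1]. Elementwise product with the kernel and sum: 14·-2 + 3·-1.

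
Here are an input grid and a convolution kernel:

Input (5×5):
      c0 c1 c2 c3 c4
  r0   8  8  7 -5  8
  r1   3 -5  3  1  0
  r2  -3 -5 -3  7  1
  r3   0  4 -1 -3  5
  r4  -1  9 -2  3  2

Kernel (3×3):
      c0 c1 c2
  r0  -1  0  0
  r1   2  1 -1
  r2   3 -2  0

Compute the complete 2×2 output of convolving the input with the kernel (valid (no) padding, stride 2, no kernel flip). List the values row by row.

-9 -23
-13 -19

Output[0,0]: The receptive field on the input at this output position is [8 8 7 / 3 -5 3 / -3 -5 -3]. Elementwise product with the kernel and sum: 8·-1 + 3·2 + -5·1 + 3·-1 + -3·3 + -5·-2.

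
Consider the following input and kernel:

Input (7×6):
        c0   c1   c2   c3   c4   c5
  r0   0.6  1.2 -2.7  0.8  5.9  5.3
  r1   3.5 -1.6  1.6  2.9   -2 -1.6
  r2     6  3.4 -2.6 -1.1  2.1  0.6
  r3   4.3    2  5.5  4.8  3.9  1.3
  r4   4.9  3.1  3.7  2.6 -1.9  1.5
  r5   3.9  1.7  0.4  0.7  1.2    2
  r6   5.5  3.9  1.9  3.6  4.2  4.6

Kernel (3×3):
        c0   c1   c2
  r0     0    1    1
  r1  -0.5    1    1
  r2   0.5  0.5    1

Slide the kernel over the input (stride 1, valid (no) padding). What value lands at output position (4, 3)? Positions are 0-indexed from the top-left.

10.95

The receptive field on the input at this output position is [2.6 -1.9 1.5 / 0.7 1.2 2 / 3.6 4.2 4.6]. Elementwise product with the kernel and sum: -1.9·1 + 1.5·1 + 0.7·-0.5 + 1.2·1 + 2·1 + 3.6·0.5 + 4.2·0.5 + 4.6·1.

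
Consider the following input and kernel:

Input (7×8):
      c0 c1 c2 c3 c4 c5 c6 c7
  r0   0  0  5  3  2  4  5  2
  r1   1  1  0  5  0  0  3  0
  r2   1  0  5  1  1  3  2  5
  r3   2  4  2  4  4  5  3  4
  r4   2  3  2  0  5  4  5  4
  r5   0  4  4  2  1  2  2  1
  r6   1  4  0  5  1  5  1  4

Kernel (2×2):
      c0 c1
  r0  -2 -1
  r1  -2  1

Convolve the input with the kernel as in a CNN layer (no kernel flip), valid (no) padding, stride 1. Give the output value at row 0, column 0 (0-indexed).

The receptive field on the input at this output position is [0 0 / 1 1]. Elementwise product with the kernel and sum: 0·-2 + 0·-1 + 1·-2 + 1·1.

-1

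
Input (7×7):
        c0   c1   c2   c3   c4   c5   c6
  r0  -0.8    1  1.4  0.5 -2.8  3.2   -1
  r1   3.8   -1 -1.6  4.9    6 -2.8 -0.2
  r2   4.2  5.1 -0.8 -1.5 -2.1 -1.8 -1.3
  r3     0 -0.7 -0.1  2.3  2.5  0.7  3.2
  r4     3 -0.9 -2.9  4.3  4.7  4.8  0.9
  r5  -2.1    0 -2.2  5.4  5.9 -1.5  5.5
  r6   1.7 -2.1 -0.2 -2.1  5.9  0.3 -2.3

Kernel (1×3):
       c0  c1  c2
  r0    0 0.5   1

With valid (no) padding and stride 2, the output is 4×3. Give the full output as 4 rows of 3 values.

1.9 -2.55 0.6
1.75 -2.85 -2.2
-3.35 6.85 3.3
-1.25 4.85 -2.15

Output[0,0]: The receptive field on the input at this output position is [-0.8 1 1.4]. Elementwise product with the kernel and sum: 1·0.5 + 1.4·1.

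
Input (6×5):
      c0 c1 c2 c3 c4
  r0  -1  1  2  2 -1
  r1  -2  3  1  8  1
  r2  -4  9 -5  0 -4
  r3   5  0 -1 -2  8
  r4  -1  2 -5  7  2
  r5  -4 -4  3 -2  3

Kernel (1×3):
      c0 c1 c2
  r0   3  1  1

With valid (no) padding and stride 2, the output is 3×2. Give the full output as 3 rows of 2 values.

Output[0,0]: The receptive field on the input at this output position is [-1 1 2]. Elementwise product with the kernel and sum: -1·3 + 1·1 + 2·1.

0 7
-8 -19
-6 -6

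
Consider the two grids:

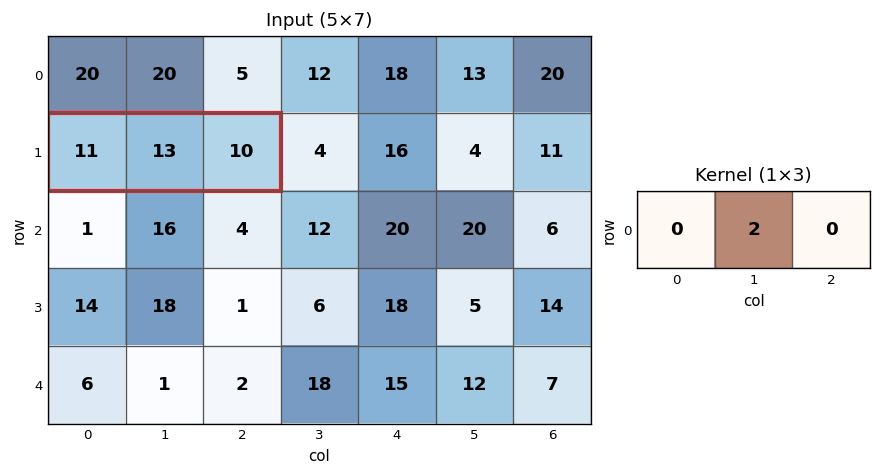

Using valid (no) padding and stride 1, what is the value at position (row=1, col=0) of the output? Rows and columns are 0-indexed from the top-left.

26

The receptive field on the input at this output position is [11 13 10]. Elementwise product with the kernel and sum: 13·2.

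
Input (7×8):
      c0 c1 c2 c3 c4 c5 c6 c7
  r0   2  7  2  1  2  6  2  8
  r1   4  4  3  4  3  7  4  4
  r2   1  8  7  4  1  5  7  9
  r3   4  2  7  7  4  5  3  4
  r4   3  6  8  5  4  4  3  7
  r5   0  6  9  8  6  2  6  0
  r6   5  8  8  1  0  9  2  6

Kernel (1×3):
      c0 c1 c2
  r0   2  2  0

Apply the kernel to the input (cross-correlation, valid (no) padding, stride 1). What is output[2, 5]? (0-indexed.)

The receptive field on the input at this output position is [5 7 9]. Elementwise product with the kernel and sum: 5·2 + 7·2.

24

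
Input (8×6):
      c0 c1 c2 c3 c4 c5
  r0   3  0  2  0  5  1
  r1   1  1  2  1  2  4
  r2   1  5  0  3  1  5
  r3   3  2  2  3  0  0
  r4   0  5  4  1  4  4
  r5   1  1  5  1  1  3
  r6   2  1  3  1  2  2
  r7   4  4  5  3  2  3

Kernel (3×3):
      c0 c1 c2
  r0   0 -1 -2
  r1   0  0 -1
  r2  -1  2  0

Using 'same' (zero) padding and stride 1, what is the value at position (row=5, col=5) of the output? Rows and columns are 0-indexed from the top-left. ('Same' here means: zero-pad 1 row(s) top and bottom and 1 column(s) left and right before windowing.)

The receptive field on the zero-padded input at this output position is [4 4 0 / 1 3 0 / 2 2 0]. Elementwise product with the kernel and sum: 4·-1 + 0·-2 + 0·-1 + 2·-1 + 2·2.

-2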